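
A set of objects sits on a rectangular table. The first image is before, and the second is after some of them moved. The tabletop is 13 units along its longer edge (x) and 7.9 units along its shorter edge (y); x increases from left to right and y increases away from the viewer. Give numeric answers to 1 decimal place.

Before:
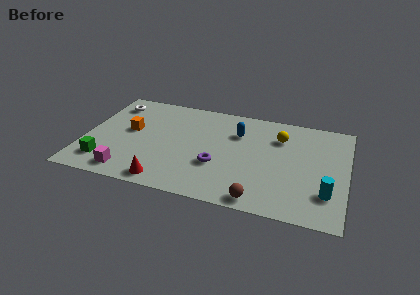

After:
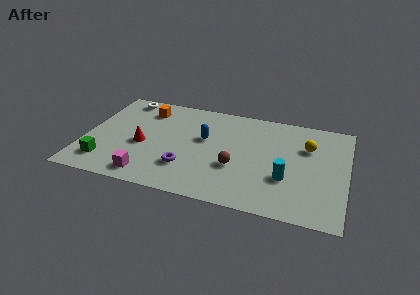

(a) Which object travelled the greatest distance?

the red cone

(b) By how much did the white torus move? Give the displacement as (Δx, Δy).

(0.5, 0.6)

The white torus started near (1.1, 6.4) and ended near (1.6, 7.0).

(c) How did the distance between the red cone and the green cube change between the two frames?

-0.7

They were about 3.2 units apart before and 2.5 after — 0.7 units closer together.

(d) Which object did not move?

the green cube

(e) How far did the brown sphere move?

2.5

The brown sphere moved from about (8.9, 0.8) to (7.6, 2.9), a distance of √(1.3² + 2.1²) ≈ 2.5.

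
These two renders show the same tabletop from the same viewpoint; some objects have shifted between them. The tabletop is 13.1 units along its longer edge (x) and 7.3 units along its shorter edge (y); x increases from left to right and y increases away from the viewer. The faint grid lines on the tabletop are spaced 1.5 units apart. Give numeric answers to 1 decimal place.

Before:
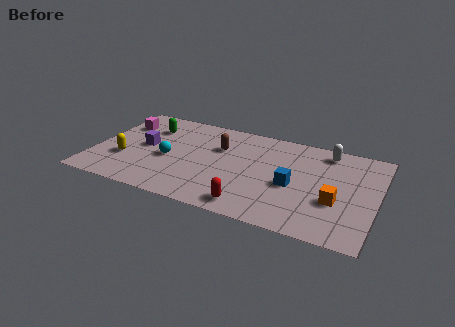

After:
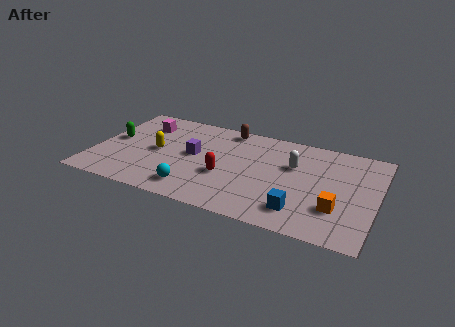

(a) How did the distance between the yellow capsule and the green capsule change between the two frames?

-0.9

They were about 3.0 units apart before and 2.1 after — 0.9 units closer together.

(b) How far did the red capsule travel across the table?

2.3

The red capsule moved from about (7.6, 1.0) to (6.2, 2.8), a distance of √(1.4² + 1.8²) ≈ 2.3.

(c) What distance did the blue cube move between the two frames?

1.8

The blue cube was near (9.3, 3.2) before and (9.8, 1.5) after, so it travelled √(0.5² + 1.7²) ≈ 1.8 units.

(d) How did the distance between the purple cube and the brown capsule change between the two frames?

-0.7

They were about 3.6 units apart before and 2.9 after — 0.7 units closer together.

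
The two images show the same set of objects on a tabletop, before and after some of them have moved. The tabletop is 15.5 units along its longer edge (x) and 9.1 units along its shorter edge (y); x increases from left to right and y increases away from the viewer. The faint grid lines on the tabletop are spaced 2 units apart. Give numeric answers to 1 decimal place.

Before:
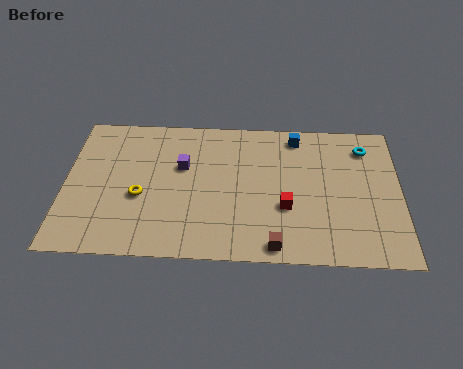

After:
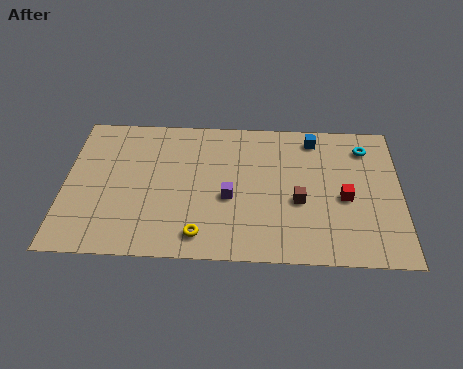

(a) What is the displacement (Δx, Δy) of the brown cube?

(1.1, 2.8)

From the two frames, the brown cube sits at roughly (9.7, 0.9) before and (10.8, 3.7) after.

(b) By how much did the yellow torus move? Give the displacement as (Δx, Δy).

(2.8, -2.3)

The yellow torus was at about (3.5, 3.7) and moved to about (6.3, 1.4).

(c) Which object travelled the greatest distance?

the yellow torus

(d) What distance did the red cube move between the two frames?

2.8

From (10.2, 3.3) to (12.9, 4.0), the red cube covered √(2.7² + 0.7²) ≈ 2.8 units.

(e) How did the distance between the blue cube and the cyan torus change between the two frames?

-0.8

The distance was about 3.3 in the first image and 2.5 in the second, so they moved 0.8 units closer together.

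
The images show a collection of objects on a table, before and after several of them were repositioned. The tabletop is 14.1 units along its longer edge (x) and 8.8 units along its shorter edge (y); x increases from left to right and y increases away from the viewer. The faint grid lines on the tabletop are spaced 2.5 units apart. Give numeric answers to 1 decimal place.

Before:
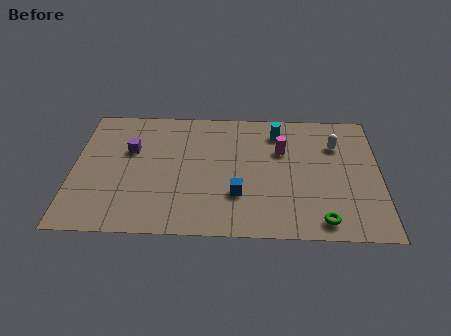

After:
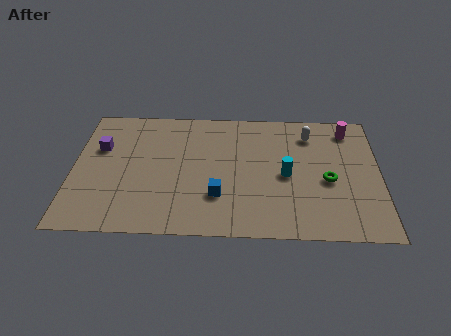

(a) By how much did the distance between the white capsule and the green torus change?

-1.9

They were about 5.2 units apart before and 3.3 after — 1.9 units closer together.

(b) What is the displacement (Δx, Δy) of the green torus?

(0.3, 2.7)

The green torus was at about (11.4, 1.1) and moved to about (11.7, 3.8).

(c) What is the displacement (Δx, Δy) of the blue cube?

(-0.9, -0.1)

The blue cube started near (7.6, 2.7) and ended near (6.7, 2.6).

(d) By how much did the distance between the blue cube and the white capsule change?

+0.3

Before: roughly 5.8 units apart; after: 6.1. That's 0.3 units further apart.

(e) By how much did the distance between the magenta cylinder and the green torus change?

-1.3

Before: roughly 5.0 units apart; after: 3.7. That's 1.3 units closer together.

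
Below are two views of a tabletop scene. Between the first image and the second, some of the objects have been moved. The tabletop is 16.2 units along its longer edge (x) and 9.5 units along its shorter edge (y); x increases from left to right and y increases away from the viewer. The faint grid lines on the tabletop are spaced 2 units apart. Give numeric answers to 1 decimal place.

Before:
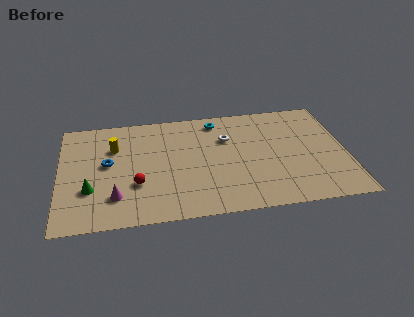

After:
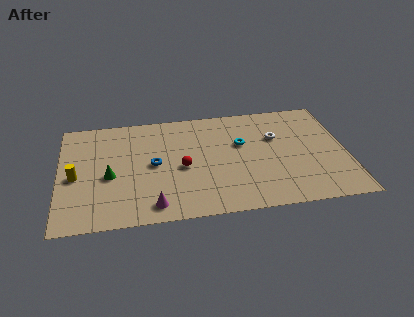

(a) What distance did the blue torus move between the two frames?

2.6

The blue torus was near (2.7, 5.2) before and (5.3, 4.8) after, so it travelled √(2.6² + 0.4²) ≈ 2.6 units.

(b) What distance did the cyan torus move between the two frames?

2.6

The cyan torus was near (9.0, 8.2) before and (10.3, 5.9) after, so it travelled √(1.3² + 2.3²) ≈ 2.6 units.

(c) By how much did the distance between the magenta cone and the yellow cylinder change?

+0.9

The distance was about 4.3 in the first image and 5.2 in the second, so they moved 0.9 units further apart.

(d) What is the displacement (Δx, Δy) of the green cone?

(1.1, 1.0)

The green cone started near (1.7, 3.1) and ended near (2.8, 4.1).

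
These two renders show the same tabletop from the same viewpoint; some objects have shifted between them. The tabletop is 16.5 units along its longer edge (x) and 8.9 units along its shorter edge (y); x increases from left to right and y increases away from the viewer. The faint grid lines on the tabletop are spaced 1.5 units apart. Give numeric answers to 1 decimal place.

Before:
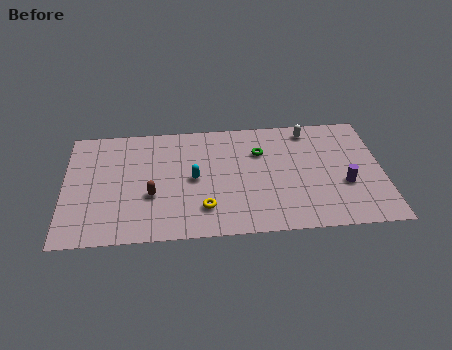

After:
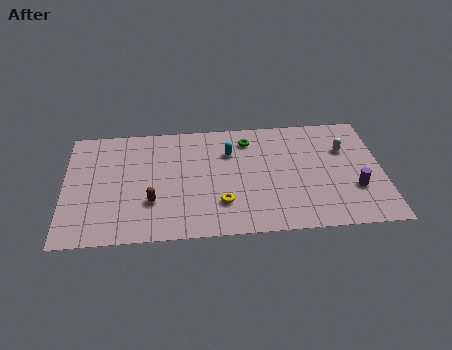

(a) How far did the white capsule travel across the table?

2.5

The white capsule was near (12.8, 7.7) before and (14.6, 6.0) after, so it travelled √(1.8² + 1.7²) ≈ 2.5 units.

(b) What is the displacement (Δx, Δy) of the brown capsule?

(0.0, -0.5)

The brown capsule started near (4.5, 3.3) and ended near (4.5, 2.8).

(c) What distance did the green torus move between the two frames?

1.2

The green torus moved from about (10.2, 6.2) to (9.6, 7.2), a distance of √(0.6² + 1.0²) ≈ 1.2.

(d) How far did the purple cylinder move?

0.6

The purple cylinder was near (14.5, 3.3) before and (15.0, 2.9) after, so it travelled √(0.5² + 0.4²) ≈ 0.6 units.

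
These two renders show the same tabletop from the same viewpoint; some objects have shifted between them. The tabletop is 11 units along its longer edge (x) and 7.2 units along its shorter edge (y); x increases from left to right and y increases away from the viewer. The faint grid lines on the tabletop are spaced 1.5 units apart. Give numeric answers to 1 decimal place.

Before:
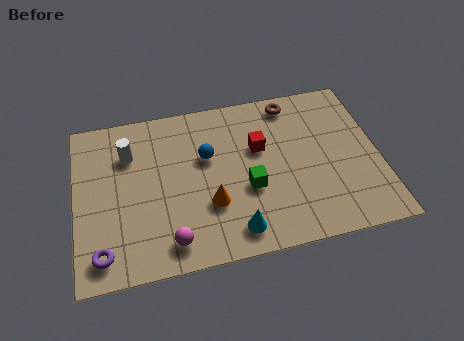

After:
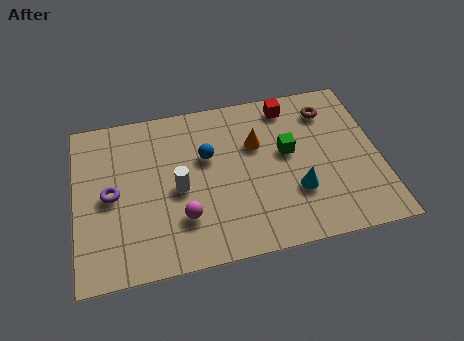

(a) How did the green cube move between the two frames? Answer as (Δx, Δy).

(1.5, 1.3)

The green cube started near (6.2, 2.8) and ended near (7.7, 4.1).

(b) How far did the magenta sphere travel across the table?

1.0

From (3.3, 1.1) to (3.8, 2.0), the magenta sphere covered √(0.5² + 0.9²) ≈ 1.0 units.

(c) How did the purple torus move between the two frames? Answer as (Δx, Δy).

(0.4, 2.4)

The purple torus was at about (0.9, 1.1) and moved to about (1.3, 3.5).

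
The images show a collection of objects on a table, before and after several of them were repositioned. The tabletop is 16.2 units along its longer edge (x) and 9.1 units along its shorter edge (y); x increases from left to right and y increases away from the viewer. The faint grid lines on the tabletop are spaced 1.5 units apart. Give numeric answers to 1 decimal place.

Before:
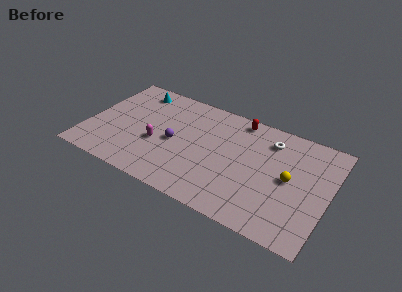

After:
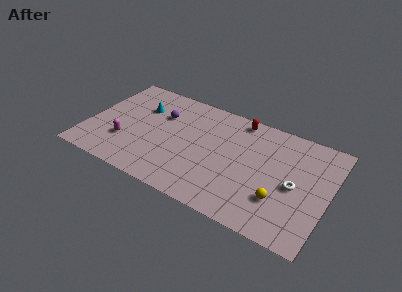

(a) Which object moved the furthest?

the white torus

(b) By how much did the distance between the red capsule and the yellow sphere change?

+1.2

Before: roughly 5.2 units apart; after: 6.4. That's 1.2 units further apart.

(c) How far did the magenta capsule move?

2.2

The magenta capsule was near (4.8, 3.6) before and (2.7, 2.8) after, so it travelled √(2.1² + 0.8²) ≈ 2.2 units.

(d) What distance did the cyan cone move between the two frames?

1.5

The cyan cone was near (2.7, 7.7) before and (3.3, 6.3) after, so it travelled √(0.6² + 1.4²) ≈ 1.5 units.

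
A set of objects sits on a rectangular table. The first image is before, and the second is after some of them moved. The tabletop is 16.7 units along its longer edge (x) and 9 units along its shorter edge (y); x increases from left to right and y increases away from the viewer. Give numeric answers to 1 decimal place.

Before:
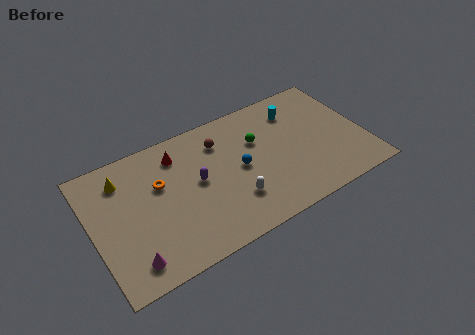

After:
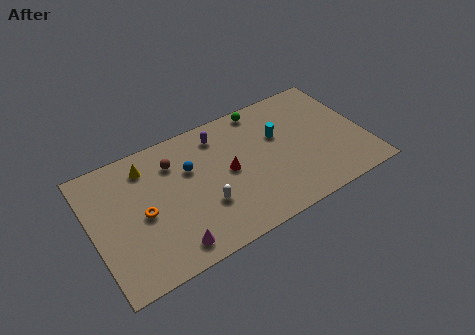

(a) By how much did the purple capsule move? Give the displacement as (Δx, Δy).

(1.7, 2.6)

From the two frames, the purple capsule sits at roughly (6.4, 4.8) before and (8.1, 7.4) after.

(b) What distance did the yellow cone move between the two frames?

1.5

The yellow cone was near (2.1, 7.1) before and (3.6, 7.3) after, so it travelled √(1.5² + 0.2²) ≈ 1.5 units.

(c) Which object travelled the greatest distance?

the red cone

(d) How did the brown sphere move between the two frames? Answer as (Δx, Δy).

(-2.9, -0.1)

From the two frames, the brown sphere sits at roughly (8.1, 6.9) before and (5.2, 6.8) after.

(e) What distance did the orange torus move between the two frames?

1.9

The orange torus was near (4.2, 5.7) before and (3.0, 4.2) after, so it travelled √(1.2² + 1.5²) ≈ 1.9 units.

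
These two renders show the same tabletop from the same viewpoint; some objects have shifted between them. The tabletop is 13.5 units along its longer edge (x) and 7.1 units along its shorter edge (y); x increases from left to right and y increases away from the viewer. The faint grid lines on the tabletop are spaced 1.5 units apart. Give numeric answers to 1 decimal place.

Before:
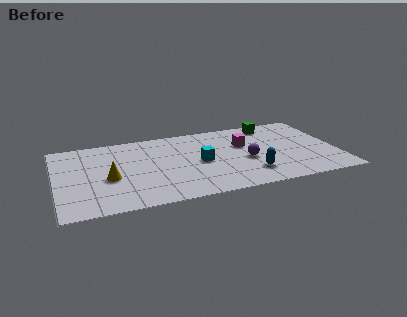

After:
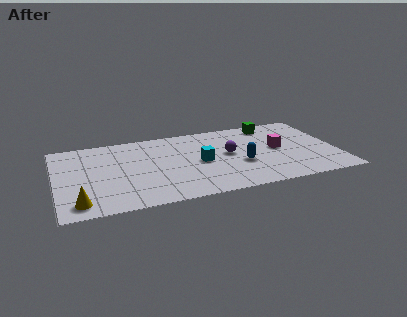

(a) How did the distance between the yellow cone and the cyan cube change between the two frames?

+1.9

The distance was about 4.4 in the first image and 6.3 in the second, so they moved 1.9 units further apart.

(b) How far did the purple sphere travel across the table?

1.1

From (9.1, 3.0) to (8.3, 3.8), the purple sphere covered √(0.8² + 0.8²) ≈ 1.1 units.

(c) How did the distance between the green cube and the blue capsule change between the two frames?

-0.8

Before: roughly 4.6 units apart; after: 3.8. That's 0.8 units closer together.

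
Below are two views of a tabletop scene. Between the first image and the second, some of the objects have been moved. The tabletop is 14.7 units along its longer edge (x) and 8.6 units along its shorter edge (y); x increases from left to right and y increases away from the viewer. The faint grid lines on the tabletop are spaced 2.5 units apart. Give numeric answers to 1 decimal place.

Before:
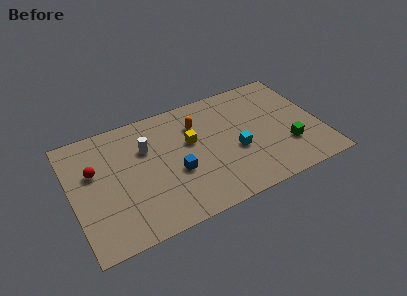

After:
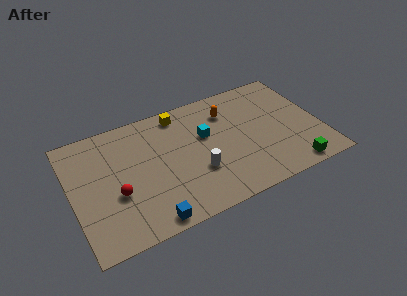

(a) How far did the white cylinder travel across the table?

4.0

From (4.5, 5.8) to (7.2, 2.9), the white cylinder covered √(2.7² + 2.9²) ≈ 4.0 units.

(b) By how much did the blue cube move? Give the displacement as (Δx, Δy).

(-1.9, -2.6)

From the two frames, the blue cube sits at roughly (6.0, 3.4) before and (4.1, 0.8) after.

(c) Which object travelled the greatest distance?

the white cylinder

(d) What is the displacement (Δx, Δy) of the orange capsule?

(1.9, 0.2)

The orange capsule started near (7.6, 6.3) and ended near (9.5, 6.5).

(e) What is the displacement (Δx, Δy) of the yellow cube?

(-0.4, 2.3)

The yellow cube was at about (7.1, 5.2) and moved to about (6.7, 7.5).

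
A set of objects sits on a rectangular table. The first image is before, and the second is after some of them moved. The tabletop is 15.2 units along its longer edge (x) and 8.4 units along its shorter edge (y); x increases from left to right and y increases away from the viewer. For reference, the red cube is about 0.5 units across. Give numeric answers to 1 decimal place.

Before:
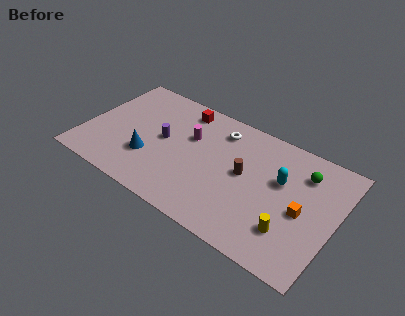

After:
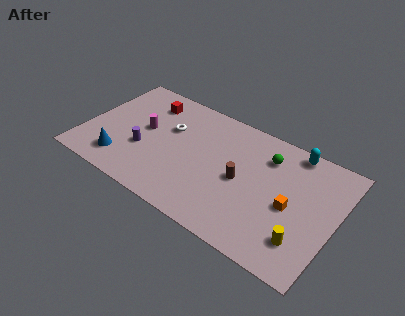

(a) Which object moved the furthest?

the white torus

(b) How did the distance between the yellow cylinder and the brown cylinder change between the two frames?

+0.6

The distance was about 3.9 in the first image and 4.5 in the second, so they moved 0.6 units further apart.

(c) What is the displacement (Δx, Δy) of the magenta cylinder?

(-2.7, -0.8)

The magenta cylinder started near (6.2, 5.4) and ended near (3.5, 4.6).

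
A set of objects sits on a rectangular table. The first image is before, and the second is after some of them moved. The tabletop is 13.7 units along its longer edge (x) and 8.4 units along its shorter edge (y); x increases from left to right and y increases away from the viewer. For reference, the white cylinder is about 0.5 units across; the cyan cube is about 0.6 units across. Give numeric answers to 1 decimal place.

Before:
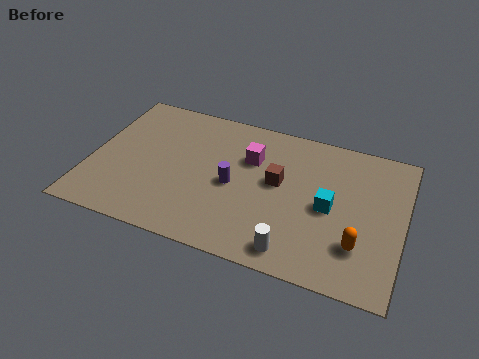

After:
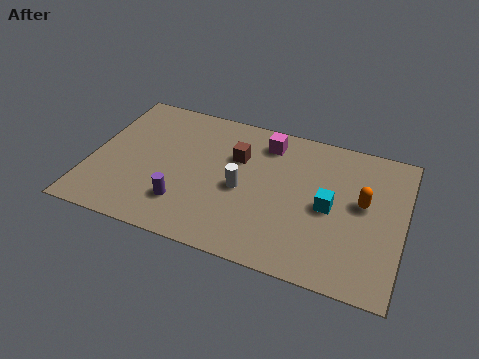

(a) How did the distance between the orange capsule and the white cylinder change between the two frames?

+2.3

They were about 3.0 units apart before and 5.3 after — 2.3 units further apart.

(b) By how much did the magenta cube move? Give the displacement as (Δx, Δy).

(0.6, 1.2)

The magenta cube started near (6.9, 5.7) and ended near (7.5, 6.9).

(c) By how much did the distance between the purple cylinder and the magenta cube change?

+3.9

The distance was about 1.9 in the first image and 5.8 in the second, so they moved 3.9 units further apart.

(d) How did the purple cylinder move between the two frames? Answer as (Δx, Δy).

(-2.0, -1.8)

The purple cylinder was at about (6.3, 3.9) and moved to about (4.3, 2.1).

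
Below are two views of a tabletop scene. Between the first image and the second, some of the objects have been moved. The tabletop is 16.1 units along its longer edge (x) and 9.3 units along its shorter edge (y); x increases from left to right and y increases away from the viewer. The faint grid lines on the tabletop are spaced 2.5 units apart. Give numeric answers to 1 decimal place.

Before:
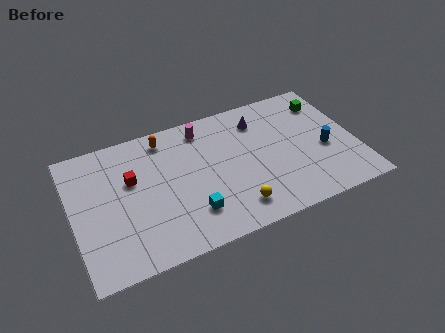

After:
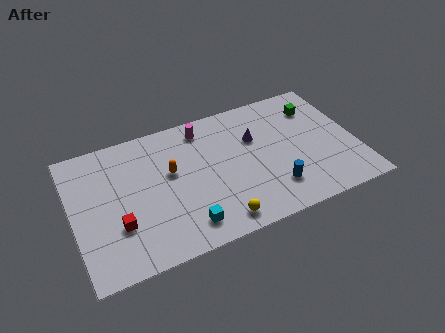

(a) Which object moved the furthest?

the blue cylinder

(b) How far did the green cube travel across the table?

0.6

The green cube moved from about (14.8, 7.3) to (14.2, 7.1), a distance of √(0.6² + 0.2²) ≈ 0.6.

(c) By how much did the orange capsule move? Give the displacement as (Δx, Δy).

(0.1, -2.5)

The orange capsule was at about (5.5, 8.0) and moved to about (5.6, 5.5).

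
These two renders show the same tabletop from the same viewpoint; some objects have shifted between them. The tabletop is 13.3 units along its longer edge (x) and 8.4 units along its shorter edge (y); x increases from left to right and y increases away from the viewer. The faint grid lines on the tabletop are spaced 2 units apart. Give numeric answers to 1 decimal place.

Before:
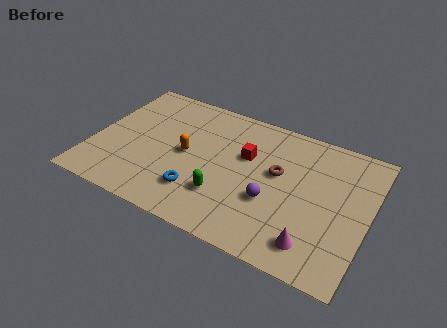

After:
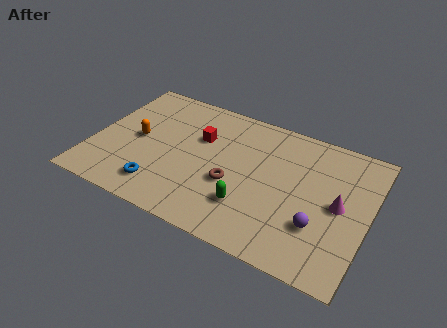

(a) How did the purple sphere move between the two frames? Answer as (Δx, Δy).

(2.3, -0.5)

From the two frames, the purple sphere sits at roughly (8.8, 3.1) before and (11.1, 2.6) after.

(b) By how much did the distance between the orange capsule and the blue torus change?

+0.7

The distance was about 2.3 in the first image and 3.0 in the second, so they moved 0.7 units further apart.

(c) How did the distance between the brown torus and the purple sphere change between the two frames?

+2.5

They were about 1.8 units apart before and 4.3 after — 2.5 units further apart.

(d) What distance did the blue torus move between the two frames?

1.9

The blue torus moved from about (5.4, 2.1) to (3.6, 1.6), a distance of √(1.8² + 0.5²) ≈ 1.9.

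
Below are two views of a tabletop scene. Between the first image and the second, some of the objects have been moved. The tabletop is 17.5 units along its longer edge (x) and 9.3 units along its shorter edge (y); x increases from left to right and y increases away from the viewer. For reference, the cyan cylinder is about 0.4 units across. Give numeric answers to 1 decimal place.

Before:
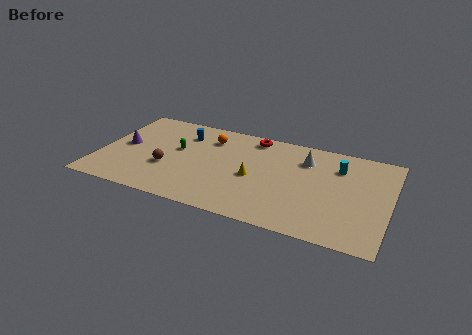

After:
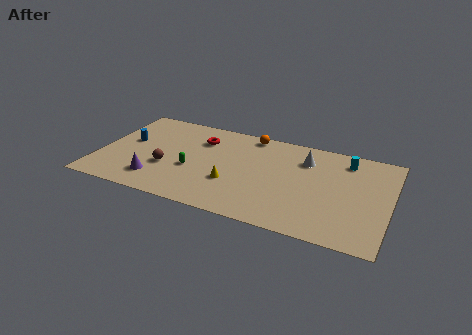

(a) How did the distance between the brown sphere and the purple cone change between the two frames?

-1.6

Before: roughly 3.1 units apart; after: 1.5. That's 1.6 units closer together.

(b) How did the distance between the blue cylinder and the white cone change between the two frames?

+3.3

They were about 7.5 units apart before and 10.8 after — 3.3 units further apart.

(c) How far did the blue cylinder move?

3.7

From (4.8, 7.1) to (1.6, 5.3), the blue cylinder covered √(3.2² + 1.8²) ≈ 3.7 units.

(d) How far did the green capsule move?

2.0

The green capsule was near (4.6, 5.4) before and (5.7, 3.7) after, so it travelled √(1.1² + 1.7²) ≈ 2.0 units.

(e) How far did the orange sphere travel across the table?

2.7

The orange sphere was near (6.4, 7.2) before and (8.8, 8.4) after, so it travelled √(2.4² + 1.2²) ≈ 2.7 units.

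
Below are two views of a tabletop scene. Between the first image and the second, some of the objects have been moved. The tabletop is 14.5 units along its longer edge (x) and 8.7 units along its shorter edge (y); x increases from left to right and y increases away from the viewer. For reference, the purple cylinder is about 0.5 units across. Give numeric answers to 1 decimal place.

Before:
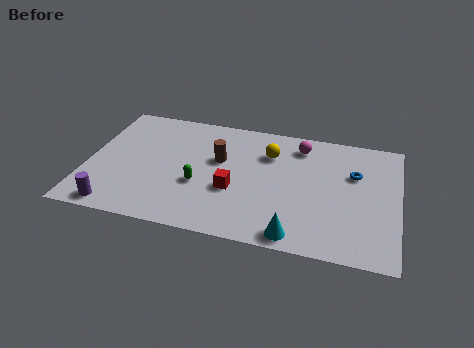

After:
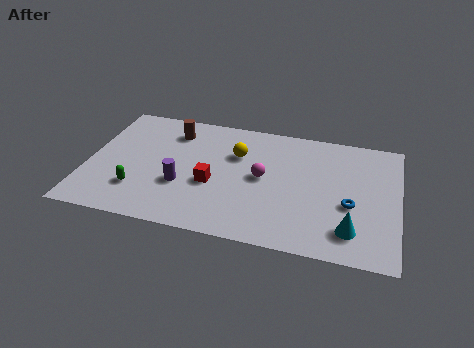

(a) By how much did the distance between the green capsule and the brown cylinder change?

+2.6

Before: roughly 2.2 units apart; after: 4.8. That's 2.6 units further apart.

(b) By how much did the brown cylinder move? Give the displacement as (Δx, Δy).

(-2.3, 1.6)

The brown cylinder started near (6.1, 5.3) and ended near (3.8, 6.9).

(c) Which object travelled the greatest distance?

the purple cylinder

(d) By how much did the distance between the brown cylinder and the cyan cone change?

+4.2

They were about 5.8 units apart before and 10.0 after — 4.2 units further apart.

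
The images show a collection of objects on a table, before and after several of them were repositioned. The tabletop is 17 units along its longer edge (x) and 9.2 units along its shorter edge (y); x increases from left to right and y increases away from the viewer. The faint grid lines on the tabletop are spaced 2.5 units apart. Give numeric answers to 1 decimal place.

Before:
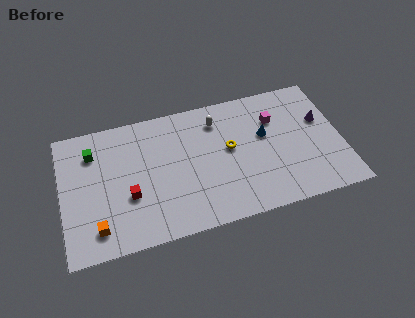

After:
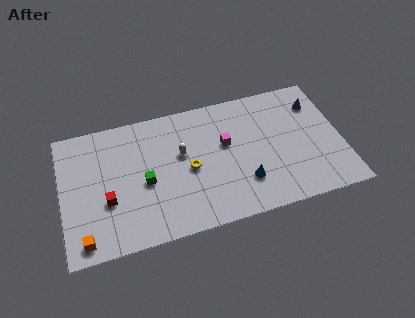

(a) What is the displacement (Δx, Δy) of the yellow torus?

(-2.5, -0.8)

The yellow torus was at about (10.2, 5.1) and moved to about (7.7, 4.3).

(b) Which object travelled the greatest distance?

the green cube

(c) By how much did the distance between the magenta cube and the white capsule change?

-0.9

The distance was about 3.6 in the first image and 2.7 in the second, so they moved 0.9 units closer together.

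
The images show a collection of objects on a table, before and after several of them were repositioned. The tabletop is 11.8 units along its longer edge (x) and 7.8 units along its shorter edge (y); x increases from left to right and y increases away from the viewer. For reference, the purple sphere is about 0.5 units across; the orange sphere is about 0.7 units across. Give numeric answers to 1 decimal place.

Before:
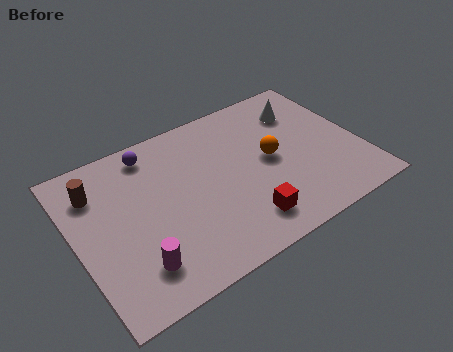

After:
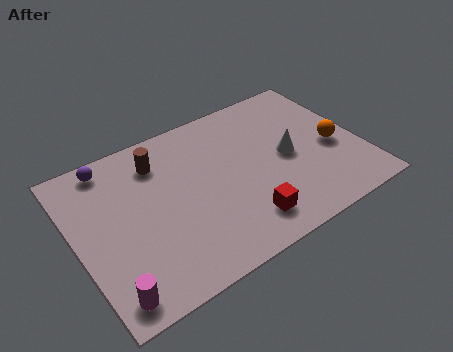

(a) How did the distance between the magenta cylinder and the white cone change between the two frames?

-0.4

Before: roughly 8.8 units apart; after: 8.4. That's 0.4 units closer together.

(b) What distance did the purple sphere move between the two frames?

1.7

The purple sphere was near (3.5, 6.7) before and (1.8, 6.9) after, so it travelled √(1.7² + 0.2²) ≈ 1.7 units.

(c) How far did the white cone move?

2.3

The white cone was near (9.8, 5.9) before and (8.8, 3.8) after, so it travelled √(1.0² + 2.1²) ≈ 2.3 units.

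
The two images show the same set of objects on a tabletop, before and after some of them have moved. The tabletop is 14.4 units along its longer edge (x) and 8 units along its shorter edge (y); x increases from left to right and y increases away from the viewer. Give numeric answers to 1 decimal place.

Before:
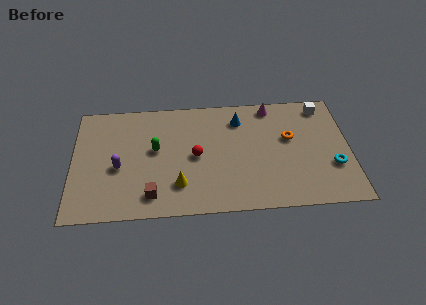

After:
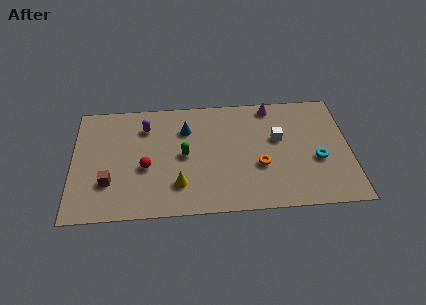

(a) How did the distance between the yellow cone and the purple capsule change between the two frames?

+1.0

The distance was about 3.4 in the first image and 4.4 in the second, so they moved 1.0 units further apart.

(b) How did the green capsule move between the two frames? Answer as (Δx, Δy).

(1.5, -0.5)

The green capsule was at about (4.3, 4.5) and moved to about (5.8, 4.0).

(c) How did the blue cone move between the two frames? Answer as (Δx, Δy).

(-2.8, -0.5)

The blue cone started near (8.7, 6.3) and ended near (5.9, 5.8).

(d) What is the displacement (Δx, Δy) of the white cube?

(-2.4, -2.1)

The white cube started near (13.1, 6.9) and ended near (10.7, 4.8).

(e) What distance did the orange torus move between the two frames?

2.4

The orange torus was near (11.3, 4.8) before and (9.7, 3.0) after, so it travelled √(1.6² + 1.8²) ≈ 2.4 units.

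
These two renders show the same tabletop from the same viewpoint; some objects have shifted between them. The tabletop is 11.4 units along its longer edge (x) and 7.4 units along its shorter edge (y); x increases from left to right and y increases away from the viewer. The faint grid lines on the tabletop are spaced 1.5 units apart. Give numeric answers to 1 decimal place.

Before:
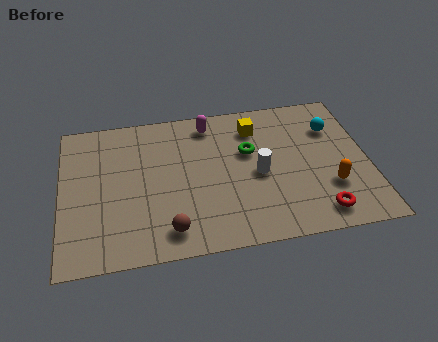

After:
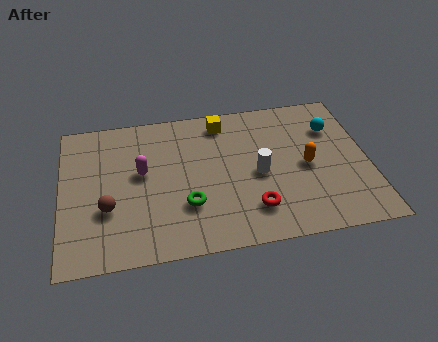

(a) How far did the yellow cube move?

1.3

The yellow cube was near (7.3, 5.8) before and (6.1, 6.3) after, so it travelled √(1.2² + 0.5²) ≈ 1.3 units.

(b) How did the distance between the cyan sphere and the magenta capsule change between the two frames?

+2.6

They were about 4.7 units apart before and 7.3 after — 2.6 units further apart.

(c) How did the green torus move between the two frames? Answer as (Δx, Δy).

(-2.4, -2.3)

From the two frames, the green torus sits at roughly (7.0, 4.6) before and (4.6, 2.3) after.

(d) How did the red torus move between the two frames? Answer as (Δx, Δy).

(-2.4, 0.6)

The red torus started near (9.4, 1.1) and ended near (7.0, 1.7).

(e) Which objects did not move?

the white cylinder and the cyan sphere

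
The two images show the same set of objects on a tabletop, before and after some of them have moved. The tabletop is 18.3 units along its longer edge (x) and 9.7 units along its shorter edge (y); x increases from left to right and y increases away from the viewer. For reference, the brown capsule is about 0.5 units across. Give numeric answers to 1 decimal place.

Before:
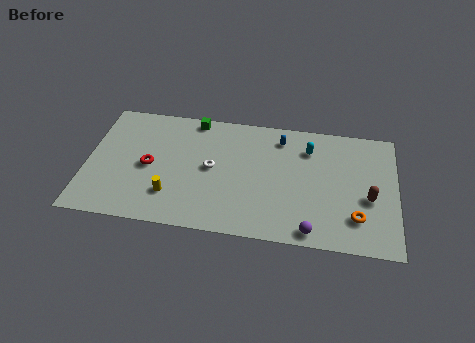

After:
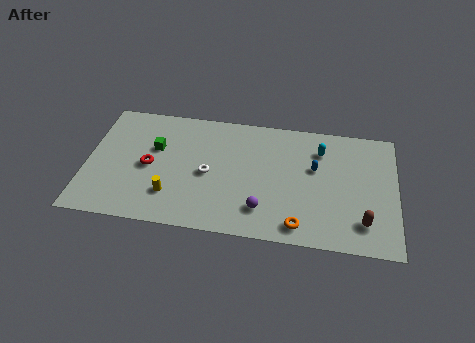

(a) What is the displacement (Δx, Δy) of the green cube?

(-2.2, -2.7)

The green cube started near (6.2, 8.8) and ended near (4.0, 6.1).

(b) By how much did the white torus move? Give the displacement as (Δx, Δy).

(-0.2, -0.5)

The white torus started near (7.4, 5.0) and ended near (7.2, 4.5).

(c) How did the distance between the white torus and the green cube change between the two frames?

-0.4

The distance was about 4.0 in the first image and 3.6 in the second, so they moved 0.4 units closer together.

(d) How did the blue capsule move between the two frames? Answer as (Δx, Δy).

(2.1, -2.1)

The blue capsule started near (11.4, 8.0) and ended near (13.5, 5.9).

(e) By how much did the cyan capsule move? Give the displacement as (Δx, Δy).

(0.7, 0.0)

The cyan capsule started near (13.1, 7.4) and ended near (13.8, 7.4).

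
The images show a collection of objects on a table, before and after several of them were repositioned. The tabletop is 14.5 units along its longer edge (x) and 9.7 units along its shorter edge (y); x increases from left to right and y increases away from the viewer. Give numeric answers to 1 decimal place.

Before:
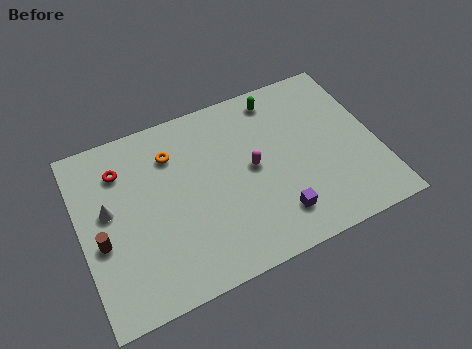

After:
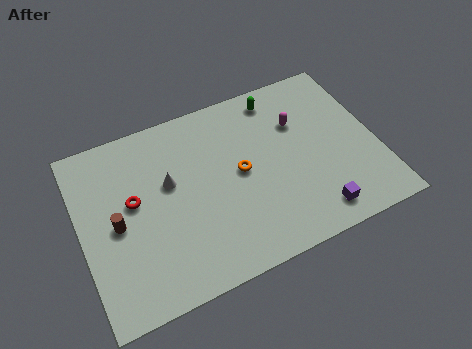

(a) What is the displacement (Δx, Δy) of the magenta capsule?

(2.5, 1.6)

The magenta capsule was at about (8.4, 5.0) and moved to about (10.9, 6.6).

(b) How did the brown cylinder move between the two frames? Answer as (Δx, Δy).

(0.8, 0.6)

From the two frames, the brown cylinder sits at roughly (0.9, 4.0) before and (1.7, 4.6) after.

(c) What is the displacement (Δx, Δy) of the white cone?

(3.0, 0.3)

The white cone was at about (1.4, 5.5) and moved to about (4.4, 5.8).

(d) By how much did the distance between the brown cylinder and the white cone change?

+1.4

The distance was about 1.6 in the first image and 3.0 in the second, so they moved 1.4 units further apart.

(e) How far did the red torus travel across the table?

1.9

From (2.2, 7.4) to (2.6, 5.5), the red torus covered √(0.4² + 1.9²) ≈ 1.9 units.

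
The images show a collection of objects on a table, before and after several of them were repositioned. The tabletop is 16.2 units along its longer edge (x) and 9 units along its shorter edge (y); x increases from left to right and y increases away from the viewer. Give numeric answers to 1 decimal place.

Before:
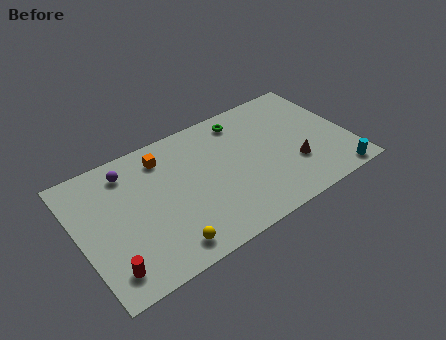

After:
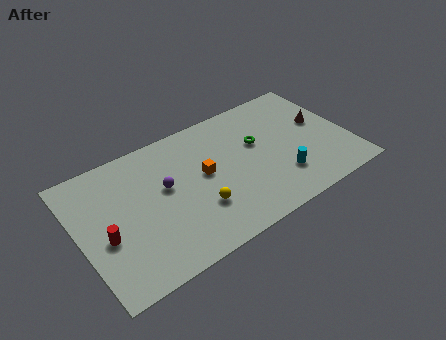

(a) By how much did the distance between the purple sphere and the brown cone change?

-0.8

Before: roughly 10.4 units apart; after: 9.6. That's 0.8 units closer together.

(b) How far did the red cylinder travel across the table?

2.1

The red cylinder moved from about (1.3, 1.6) to (1.4, 3.7), a distance of √(0.1² + 2.1²) ≈ 2.1.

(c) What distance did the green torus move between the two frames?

2.2

From (10.3, 7.6) to (10.9, 5.5), the green torus covered √(0.6² + 2.1²) ≈ 2.2 units.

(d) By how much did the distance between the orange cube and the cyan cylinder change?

-6.5

Before: roughly 11.5 units apart; after: 5.0. That's 6.5 units closer together.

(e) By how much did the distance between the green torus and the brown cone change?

-1.4

They were about 5.3 units apart before and 3.9 after — 1.4 units closer together.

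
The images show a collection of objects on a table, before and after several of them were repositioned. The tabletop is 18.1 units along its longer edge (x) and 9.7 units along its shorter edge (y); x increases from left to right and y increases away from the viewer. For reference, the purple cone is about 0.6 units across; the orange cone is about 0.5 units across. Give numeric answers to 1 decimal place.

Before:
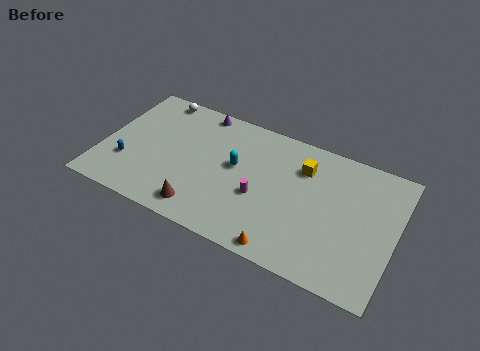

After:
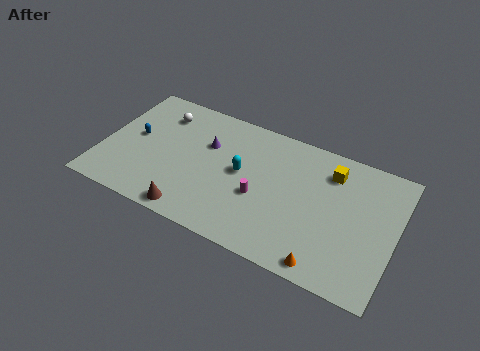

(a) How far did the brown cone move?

0.7

The brown cone was near (6.6, 1.5) before and (6.1, 1.0) after, so it travelled √(0.5² + 0.5²) ≈ 0.7 units.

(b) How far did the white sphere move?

1.3

From (2.7, 8.8) to (3.2, 7.6), the white sphere covered √(0.5² + 1.2²) ≈ 1.3 units.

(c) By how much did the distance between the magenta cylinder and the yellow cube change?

+1.4

Before: roughly 4.0 units apart; after: 5.4. That's 1.4 units further apart.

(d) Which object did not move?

the magenta cylinder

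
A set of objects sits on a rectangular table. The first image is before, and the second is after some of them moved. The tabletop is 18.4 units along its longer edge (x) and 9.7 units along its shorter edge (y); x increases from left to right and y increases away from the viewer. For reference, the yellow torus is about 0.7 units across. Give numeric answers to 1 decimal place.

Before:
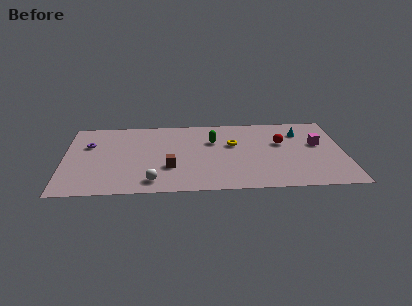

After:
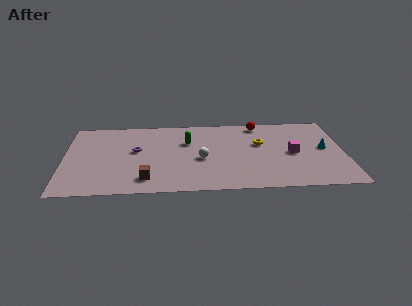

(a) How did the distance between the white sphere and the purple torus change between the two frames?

-2.0

Before: roughly 6.5 units apart; after: 4.5. That's 2.0 units closer together.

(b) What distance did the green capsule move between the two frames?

1.7

From (9.8, 6.5) to (8.1, 6.5), the green capsule covered √(1.7² + 0.0²) ≈ 1.7 units.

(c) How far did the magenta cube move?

2.0

From (16.7, 5.7) to (15.0, 4.6), the magenta cube covered √(1.7² + 1.1²) ≈ 2.0 units.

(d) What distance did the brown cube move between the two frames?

2.1

The brown cube was near (6.9, 3.2) before and (5.4, 1.8) after, so it travelled √(1.5² + 1.4²) ≈ 2.1 units.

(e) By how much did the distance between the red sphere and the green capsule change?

+0.7

The distance was about 4.5 in the first image and 5.2 in the second, so they moved 0.7 units further apart.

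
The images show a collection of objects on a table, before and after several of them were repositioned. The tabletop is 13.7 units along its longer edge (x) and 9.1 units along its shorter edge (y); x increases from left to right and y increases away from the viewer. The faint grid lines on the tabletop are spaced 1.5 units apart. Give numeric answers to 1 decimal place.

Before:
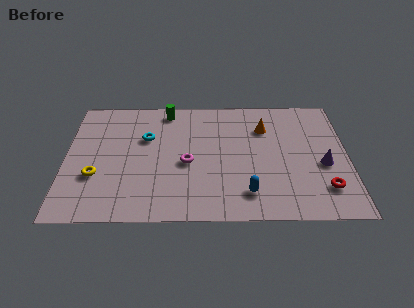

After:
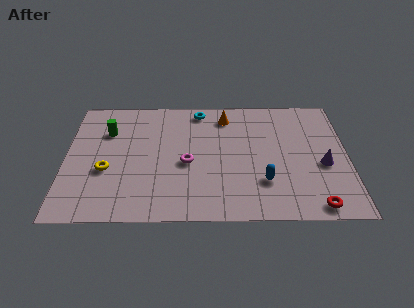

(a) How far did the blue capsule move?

1.1

The blue capsule was near (8.8, 1.8) before and (9.6, 2.6) after, so it travelled √(0.8² + 0.8²) ≈ 1.1 units.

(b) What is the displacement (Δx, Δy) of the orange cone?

(-1.9, 0.9)

From the two frames, the orange cone sits at roughly (9.7, 6.6) before and (7.8, 7.5) after.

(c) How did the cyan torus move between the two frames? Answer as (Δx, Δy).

(2.6, 2.1)

The cyan torus was at about (3.9, 5.9) and moved to about (6.5, 8.0).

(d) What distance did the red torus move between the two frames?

1.3

The red torus moved from about (12.5, 2.1) to (12.0, 0.9), a distance of √(0.5² + 1.2²) ≈ 1.3.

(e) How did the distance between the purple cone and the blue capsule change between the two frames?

-1.1

They were about 4.2 units apart before and 3.1 after — 1.1 units closer together.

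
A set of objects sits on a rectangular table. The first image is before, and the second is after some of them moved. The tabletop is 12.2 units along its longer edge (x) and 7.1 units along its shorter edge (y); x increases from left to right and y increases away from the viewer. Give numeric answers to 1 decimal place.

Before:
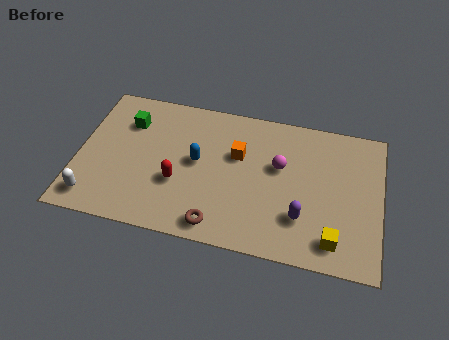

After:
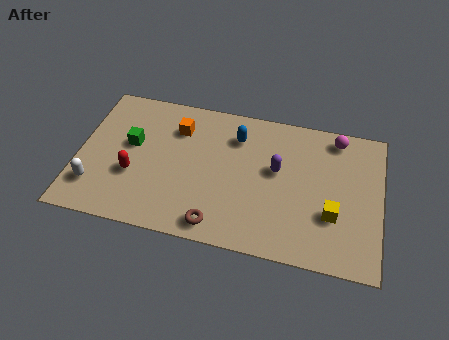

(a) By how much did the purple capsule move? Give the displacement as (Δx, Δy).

(-1.1, 2.1)

The purple capsule started near (9.1, 2.0) and ended near (8.0, 4.1).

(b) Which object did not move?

the brown torus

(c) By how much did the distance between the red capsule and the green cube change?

-1.9

Before: roughly 3.4 units apart; after: 1.5. That's 1.9 units closer together.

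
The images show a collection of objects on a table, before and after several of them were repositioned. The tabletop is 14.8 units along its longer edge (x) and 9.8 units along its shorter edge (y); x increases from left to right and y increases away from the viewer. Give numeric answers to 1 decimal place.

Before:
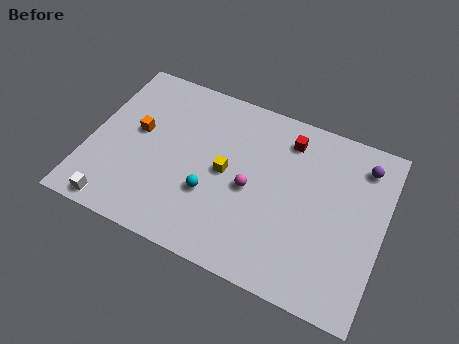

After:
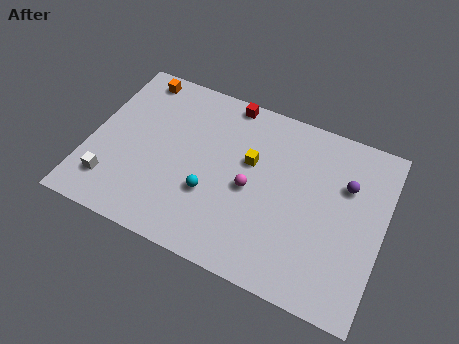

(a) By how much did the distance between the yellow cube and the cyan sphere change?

+1.5

The distance was about 1.6 in the first image and 3.1 in the second, so they moved 1.5 units further apart.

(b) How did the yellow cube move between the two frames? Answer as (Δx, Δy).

(1.1, 1.1)

The yellow cube started near (6.9, 4.9) and ended near (8.0, 6.0).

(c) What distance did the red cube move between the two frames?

3.4

The red cube was near (9.7, 8.0) before and (6.5, 9.0) after, so it travelled √(3.2² + 1.0²) ≈ 3.4 units.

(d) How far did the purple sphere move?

1.6

From (13.5, 8.0) to (12.8, 6.6), the purple sphere covered √(0.7² + 1.4²) ≈ 1.6 units.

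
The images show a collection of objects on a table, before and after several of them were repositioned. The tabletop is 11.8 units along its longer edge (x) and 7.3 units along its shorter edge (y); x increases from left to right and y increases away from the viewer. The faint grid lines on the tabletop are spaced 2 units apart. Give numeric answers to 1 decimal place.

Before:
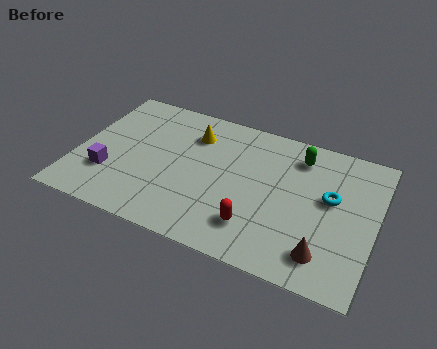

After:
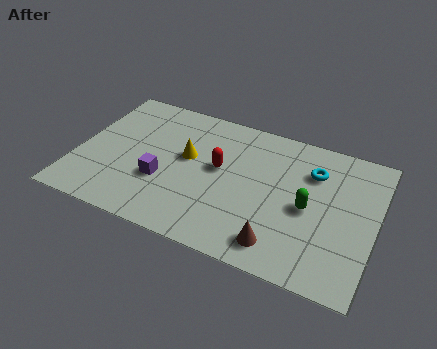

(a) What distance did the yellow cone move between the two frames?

1.3

From (4.4, 5.5) to (4.3, 4.2), the yellow cone covered √(0.1² + 1.3²) ≈ 1.3 units.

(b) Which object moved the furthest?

the red capsule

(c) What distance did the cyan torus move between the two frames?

1.4

The cyan torus was near (10.0, 4.2) before and (9.2, 5.3) after, so it travelled √(0.8² + 1.1²) ≈ 1.4 units.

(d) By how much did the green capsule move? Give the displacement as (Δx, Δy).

(0.6, -2.5)

The green capsule was at about (8.6, 5.9) and moved to about (9.2, 3.4).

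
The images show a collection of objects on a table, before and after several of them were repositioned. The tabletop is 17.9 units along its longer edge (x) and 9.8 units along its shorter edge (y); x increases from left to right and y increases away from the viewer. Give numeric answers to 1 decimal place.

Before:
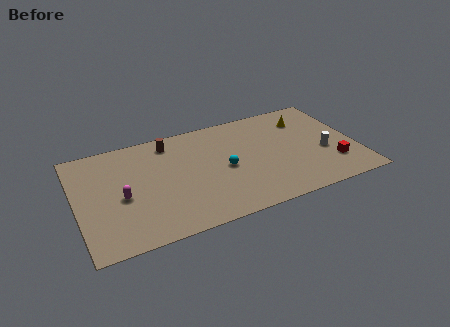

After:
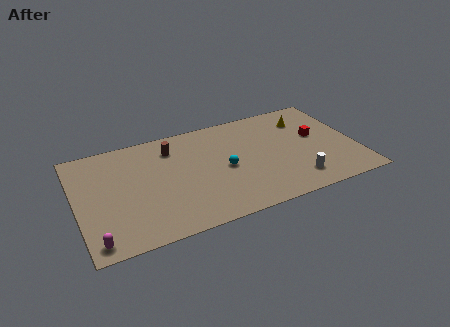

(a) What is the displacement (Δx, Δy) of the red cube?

(-0.7, 3.0)

From the two frames, the red cube sits at roughly (16.2, 2.6) before and (15.5, 5.6) after.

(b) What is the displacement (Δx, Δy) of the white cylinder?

(-2.1, -2.0)

The white cylinder was at about (15.8, 3.9) and moved to about (13.7, 1.9).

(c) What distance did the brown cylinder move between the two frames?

0.6

The brown cylinder was near (6.2, 8.3) before and (6.3, 7.7) after, so it travelled √(0.1² + 0.6²) ≈ 0.6 units.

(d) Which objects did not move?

the yellow cone and the cyan sphere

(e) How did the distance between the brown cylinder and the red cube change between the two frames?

-2.1

The distance was about 11.5 in the first image and 9.4 in the second, so they moved 2.1 units closer together.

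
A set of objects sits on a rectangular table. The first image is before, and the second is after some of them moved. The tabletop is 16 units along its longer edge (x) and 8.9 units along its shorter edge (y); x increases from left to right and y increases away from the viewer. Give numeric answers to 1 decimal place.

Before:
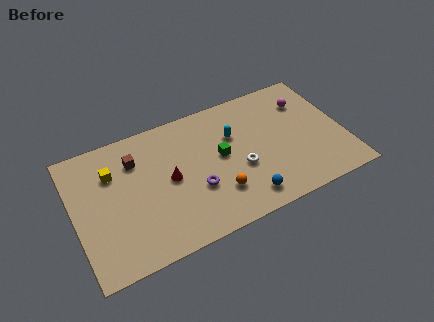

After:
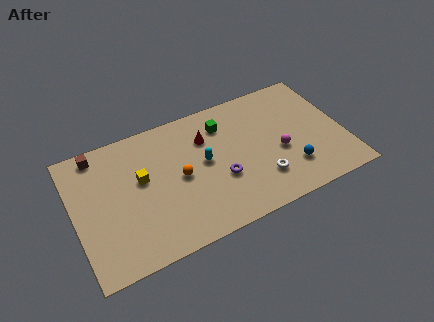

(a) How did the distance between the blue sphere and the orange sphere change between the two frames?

+4.9

The distance was about 1.8 in the first image and 6.7 in the second, so they moved 4.9 units further apart.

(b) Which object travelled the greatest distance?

the magenta sphere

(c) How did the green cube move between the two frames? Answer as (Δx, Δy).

(0.4, 2.1)

The green cube started near (8.7, 4.8) and ended near (9.1, 6.9).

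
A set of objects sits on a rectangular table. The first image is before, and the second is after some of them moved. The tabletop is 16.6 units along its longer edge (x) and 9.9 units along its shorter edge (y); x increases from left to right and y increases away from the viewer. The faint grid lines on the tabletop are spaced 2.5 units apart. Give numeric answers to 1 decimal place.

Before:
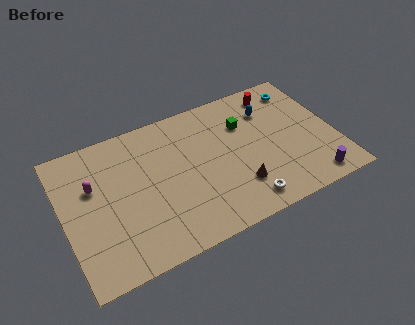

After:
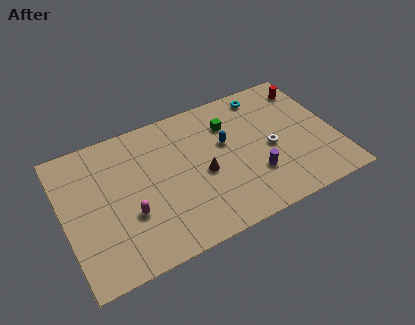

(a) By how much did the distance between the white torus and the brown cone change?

+3.0

The distance was about 1.2 in the first image and 4.2 in the second, so they moved 3.0 units further apart.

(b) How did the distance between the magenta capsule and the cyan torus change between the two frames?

-2.9

They were about 13.2 units apart before and 10.3 after — 2.9 units closer together.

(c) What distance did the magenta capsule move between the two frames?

3.4

The magenta capsule moved from about (1.9, 6.3) to (3.8, 3.5), a distance of √(1.9² + 2.8²) ≈ 3.4.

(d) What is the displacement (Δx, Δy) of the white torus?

(2.1, 3.1)

From the two frames, the white torus sits at roughly (10.5, 1.4) before and (12.6, 4.5) after.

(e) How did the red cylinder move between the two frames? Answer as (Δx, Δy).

(1.9, -0.3)

The red cylinder started near (13.6, 8.4) and ended near (15.5, 8.1).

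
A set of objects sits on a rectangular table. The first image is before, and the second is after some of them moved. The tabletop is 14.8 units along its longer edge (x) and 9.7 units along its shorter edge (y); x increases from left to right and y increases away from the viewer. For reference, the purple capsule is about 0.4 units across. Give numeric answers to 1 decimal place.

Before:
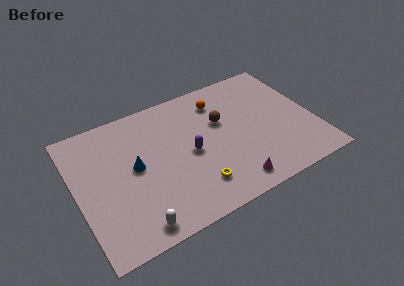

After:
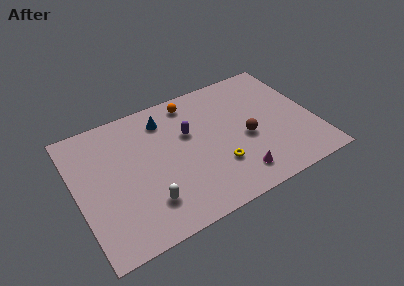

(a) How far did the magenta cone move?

0.6

The magenta cone was near (9.1, 1.3) before and (9.5, 1.7) after, so it travelled √(0.4² + 0.4²) ≈ 0.6 units.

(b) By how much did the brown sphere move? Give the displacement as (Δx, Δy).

(1.3, -1.9)

The brown sphere was at about (9.2, 6.1) and moved to about (10.5, 4.2).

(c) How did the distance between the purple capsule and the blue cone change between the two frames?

-1.3

They were about 3.4 units apart before and 2.1 after — 1.3 units closer together.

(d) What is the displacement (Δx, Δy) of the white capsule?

(0.9, 1.2)

From the two frames, the white capsule sits at roughly (3.1, 1.1) before and (4.0, 2.3) after.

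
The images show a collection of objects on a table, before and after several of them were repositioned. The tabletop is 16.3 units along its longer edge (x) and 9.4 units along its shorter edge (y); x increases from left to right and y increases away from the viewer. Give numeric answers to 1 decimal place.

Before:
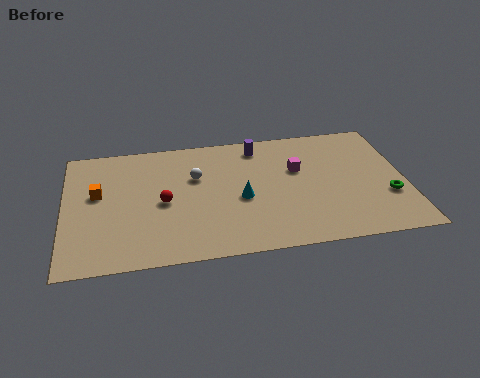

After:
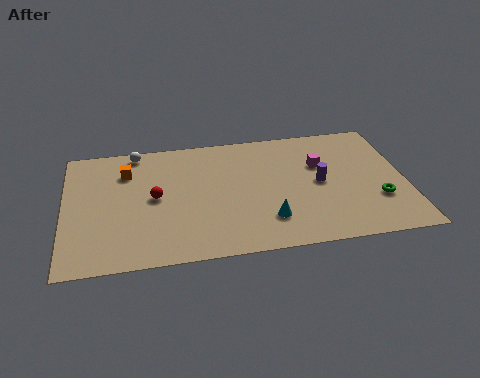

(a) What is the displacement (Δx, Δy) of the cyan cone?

(1.2, -1.8)

The cyan cone started near (8.4, 4.1) and ended near (9.6, 2.3).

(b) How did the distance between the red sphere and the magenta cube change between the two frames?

+1.4

They were about 6.7 units apart before and 8.1 after — 1.4 units further apart.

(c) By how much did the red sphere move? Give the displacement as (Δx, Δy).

(-0.4, 0.4)

From the two frames, the red sphere sits at roughly (4.7, 4.4) before and (4.3, 4.8) after.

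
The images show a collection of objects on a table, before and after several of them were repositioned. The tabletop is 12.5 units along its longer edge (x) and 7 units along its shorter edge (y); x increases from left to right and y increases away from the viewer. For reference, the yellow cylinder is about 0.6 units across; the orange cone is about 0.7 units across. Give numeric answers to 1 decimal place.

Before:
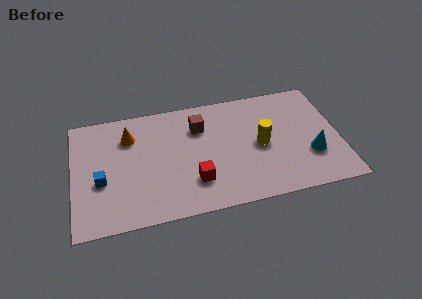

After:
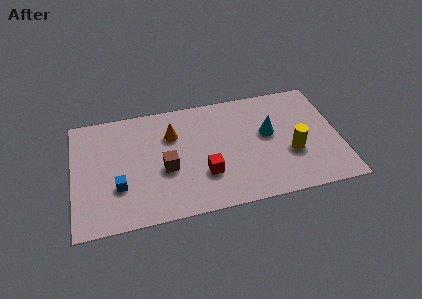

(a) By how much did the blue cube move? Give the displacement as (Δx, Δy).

(0.8, -0.5)

The blue cube started near (1.3, 2.8) and ended near (2.1, 2.3).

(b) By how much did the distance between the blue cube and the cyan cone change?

-2.5

They were about 9.8 units apart before and 7.3 after — 2.5 units closer together.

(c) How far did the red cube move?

0.6

From (5.6, 1.9) to (6.1, 2.2), the red cube covered √(0.5² + 0.3²) ≈ 0.6 units.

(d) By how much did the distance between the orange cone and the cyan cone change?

-4.3

The distance was about 8.9 in the first image and 4.6 in the second, so they moved 4.3 units closer together.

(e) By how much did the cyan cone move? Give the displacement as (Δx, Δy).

(-1.9, 1.7)

The cyan cone was at about (11.1, 2.3) and moved to about (9.2, 4.0).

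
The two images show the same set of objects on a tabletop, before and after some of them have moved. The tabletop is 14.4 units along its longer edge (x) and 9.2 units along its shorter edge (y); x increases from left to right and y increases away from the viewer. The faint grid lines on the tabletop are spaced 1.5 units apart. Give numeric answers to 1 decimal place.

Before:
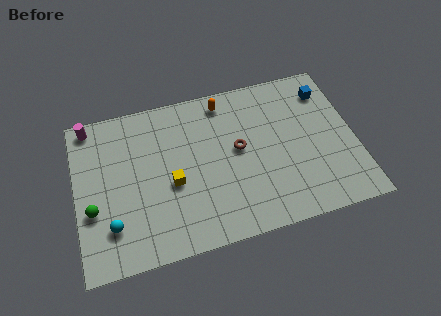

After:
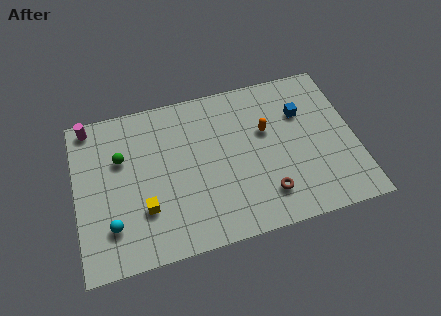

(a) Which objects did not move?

the cyan sphere and the magenta cylinder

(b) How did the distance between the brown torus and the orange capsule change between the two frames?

+0.7

They were about 3.0 units apart before and 3.7 after — 0.7 units further apart.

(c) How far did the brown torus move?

3.2

The brown torus moved from about (8.4, 5.0) to (9.6, 2.0), a distance of √(1.2² + 3.0²) ≈ 3.2.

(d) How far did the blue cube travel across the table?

1.7

The blue cube moved from about (13.2, 7.3) to (11.8, 6.3), a distance of √(1.4² + 1.0²) ≈ 1.7.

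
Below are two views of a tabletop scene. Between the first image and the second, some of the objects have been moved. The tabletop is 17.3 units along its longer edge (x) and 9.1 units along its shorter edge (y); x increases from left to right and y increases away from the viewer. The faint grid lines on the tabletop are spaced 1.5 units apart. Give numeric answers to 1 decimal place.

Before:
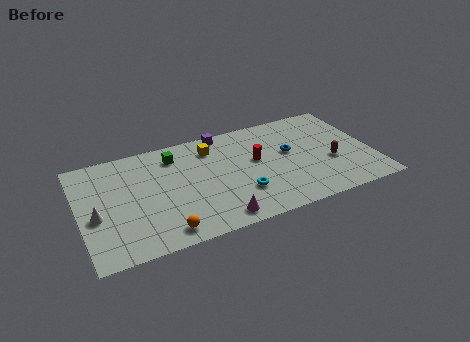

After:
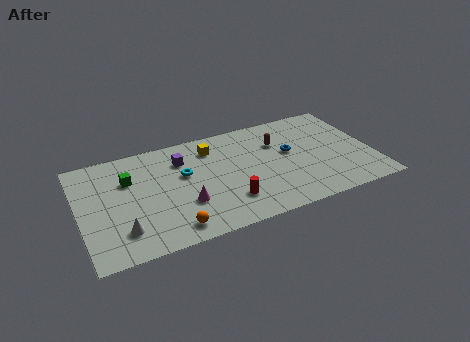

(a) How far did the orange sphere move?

0.5

The orange sphere was near (4.6, 1.2) before and (5.1, 1.3) after, so it travelled √(0.5² + 0.1²) ≈ 0.5 units.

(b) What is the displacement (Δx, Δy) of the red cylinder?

(-2.0, -2.9)

The red cylinder started near (10.5, 5.2) and ended near (8.5, 2.3).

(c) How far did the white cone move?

2.2

The white cone moved from about (0.9, 3.8) to (2.3, 2.1), a distance of √(1.4² + 1.7²) ≈ 2.2.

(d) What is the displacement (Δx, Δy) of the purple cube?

(-2.6, -1.5)

The purple cube was at about (8.8, 8.3) and moved to about (6.2, 6.8).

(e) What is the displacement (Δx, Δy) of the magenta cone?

(-1.7, 1.9)

The magenta cone started near (7.7, 1.1) and ended near (6.0, 3.0).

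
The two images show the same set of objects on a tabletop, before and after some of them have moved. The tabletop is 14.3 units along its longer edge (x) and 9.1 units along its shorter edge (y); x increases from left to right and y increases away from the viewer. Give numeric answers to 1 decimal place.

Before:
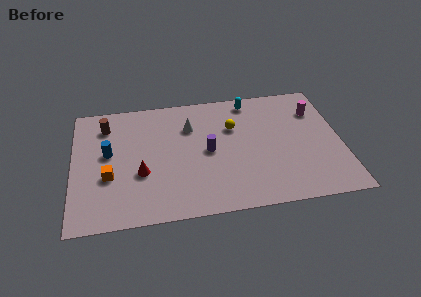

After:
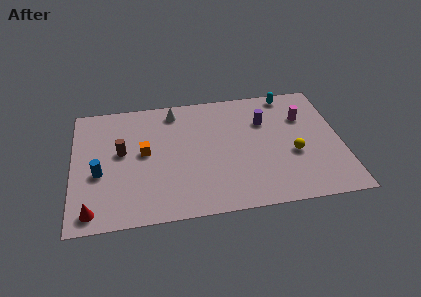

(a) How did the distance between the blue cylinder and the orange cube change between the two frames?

+1.0

The distance was about 1.7 in the first image and 2.7 in the second, so they moved 1.0 units further apart.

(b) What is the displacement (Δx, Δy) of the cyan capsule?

(2.1, 0.2)

The cyan capsule was at about (9.6, 8.0) and moved to about (11.7, 8.2).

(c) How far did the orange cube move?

2.4

The orange cube was near (1.9, 3.4) before and (3.8, 4.9) after, so it travelled √(1.9² + 1.5²) ≈ 2.4 units.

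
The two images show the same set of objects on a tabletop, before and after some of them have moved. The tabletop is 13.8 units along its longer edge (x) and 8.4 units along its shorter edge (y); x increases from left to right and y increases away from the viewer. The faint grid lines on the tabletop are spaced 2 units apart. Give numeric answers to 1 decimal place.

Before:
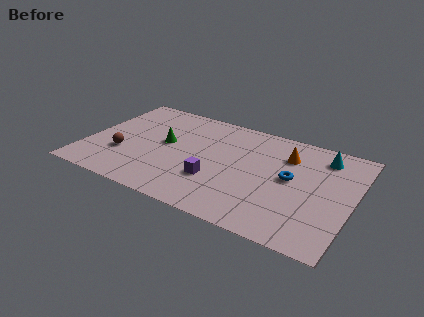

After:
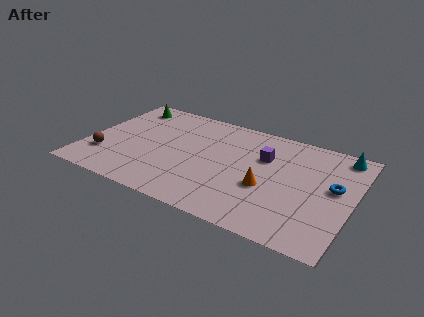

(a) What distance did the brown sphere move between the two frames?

1.0

The brown sphere was near (2.0, 2.8) before and (1.1, 2.3) after, so it travelled √(0.9² + 0.5²) ≈ 1.0 units.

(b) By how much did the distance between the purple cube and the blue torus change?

-0.3

The distance was about 4.1 in the first image and 3.8 in the second, so they moved 0.3 units closer together.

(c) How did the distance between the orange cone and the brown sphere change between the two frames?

-0.4

The distance was about 8.9 in the first image and 8.5 in the second, so they moved 0.4 units closer together.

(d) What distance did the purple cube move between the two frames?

3.6

The purple cube was near (6.9, 2.7) before and (9.1, 5.6) after, so it travelled √(2.2² + 2.9²) ≈ 3.6 units.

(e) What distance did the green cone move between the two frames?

3.5

The green cone was near (4.0, 4.6) before and (1.5, 7.1) after, so it travelled √(2.5² + 2.5²) ≈ 3.5 units.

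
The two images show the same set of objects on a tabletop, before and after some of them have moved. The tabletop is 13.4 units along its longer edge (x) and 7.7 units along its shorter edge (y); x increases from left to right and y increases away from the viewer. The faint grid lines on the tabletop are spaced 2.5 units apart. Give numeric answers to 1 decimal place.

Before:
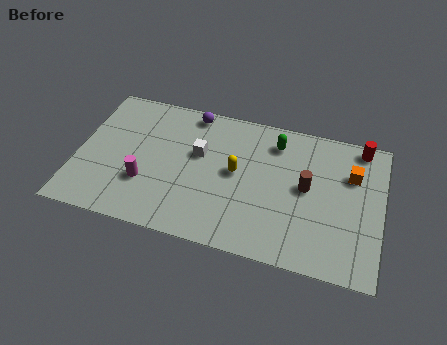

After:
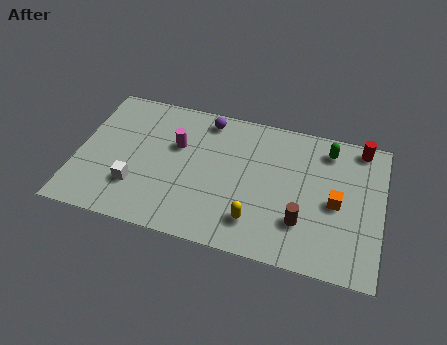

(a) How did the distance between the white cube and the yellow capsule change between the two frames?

+3.5

Before: roughly 1.8 units apart; after: 5.3. That's 3.5 units further apart.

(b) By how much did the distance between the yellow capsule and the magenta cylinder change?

+0.7

Before: roughly 4.2 units apart; after: 4.9. That's 0.7 units further apart.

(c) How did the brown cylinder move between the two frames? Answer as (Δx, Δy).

(-0.1, -1.9)

The brown cylinder was at about (10.1, 4.1) and moved to about (10.0, 2.2).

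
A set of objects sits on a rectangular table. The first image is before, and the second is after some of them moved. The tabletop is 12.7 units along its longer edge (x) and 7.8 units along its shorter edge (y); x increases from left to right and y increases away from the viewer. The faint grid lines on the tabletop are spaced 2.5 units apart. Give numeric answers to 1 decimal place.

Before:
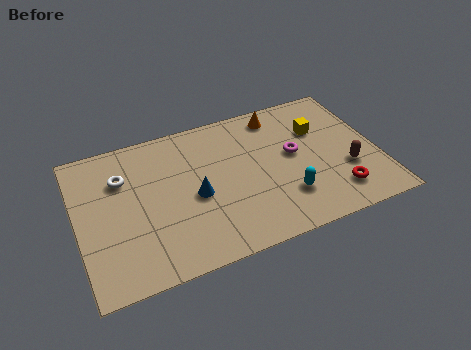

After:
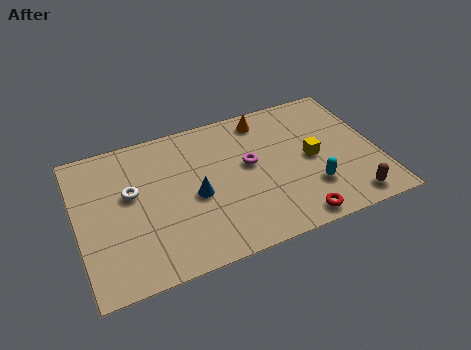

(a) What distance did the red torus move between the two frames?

2.1

The red torus was near (10.7, 1.6) before and (8.8, 0.8) after, so it travelled √(1.9² + 0.8²) ≈ 2.1 units.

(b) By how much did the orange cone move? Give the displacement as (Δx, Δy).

(-0.6, 0.0)

The orange cone started near (8.8, 6.7) and ended near (8.2, 6.7).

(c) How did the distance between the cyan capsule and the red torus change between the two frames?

-0.5

Before: roughly 2.2 units apart; after: 1.7. That's 0.5 units closer together.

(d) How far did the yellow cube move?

1.6

From (10.4, 5.3) to (9.9, 3.8), the yellow cube covered √(0.5² + 1.5²) ≈ 1.6 units.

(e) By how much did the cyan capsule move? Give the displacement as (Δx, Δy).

(1.1, 0.1)

The cyan capsule started near (8.6, 2.1) and ended near (9.7, 2.2).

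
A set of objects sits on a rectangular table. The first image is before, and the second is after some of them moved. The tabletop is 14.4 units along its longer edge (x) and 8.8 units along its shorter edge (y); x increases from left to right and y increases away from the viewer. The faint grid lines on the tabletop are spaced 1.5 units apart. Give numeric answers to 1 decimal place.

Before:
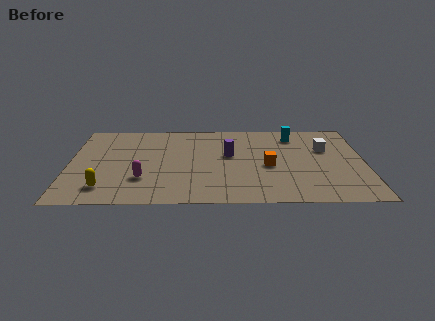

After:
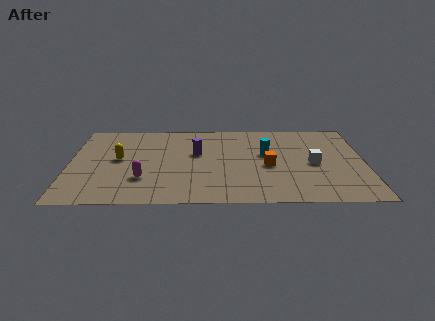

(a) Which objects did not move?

the magenta capsule and the orange cube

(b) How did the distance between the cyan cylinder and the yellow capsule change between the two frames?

-3.5

They were about 10.7 units apart before and 7.2 after — 3.5 units closer together.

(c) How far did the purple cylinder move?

1.6

From (7.8, 5.1) to (6.2, 5.3), the purple cylinder covered √(1.6² + 0.2²) ≈ 1.6 units.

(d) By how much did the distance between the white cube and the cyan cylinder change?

+0.4

They were about 2.1 units apart before and 2.5 after — 0.4 units further apart.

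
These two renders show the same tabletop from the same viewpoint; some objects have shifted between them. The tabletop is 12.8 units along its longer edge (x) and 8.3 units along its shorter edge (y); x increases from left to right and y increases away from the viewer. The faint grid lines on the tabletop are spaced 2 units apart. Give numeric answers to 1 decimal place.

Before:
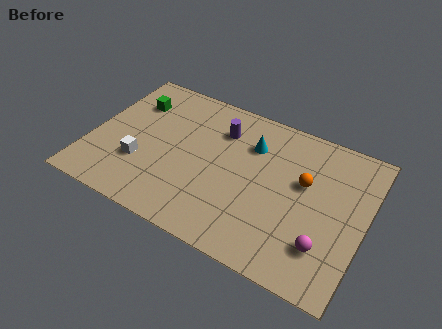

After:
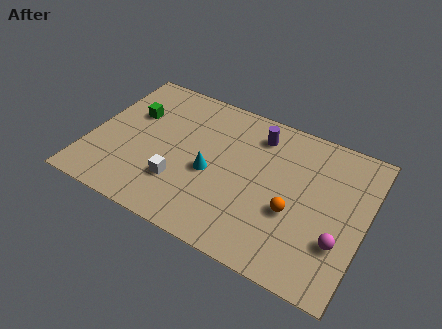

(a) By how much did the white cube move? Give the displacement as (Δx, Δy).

(1.9, -0.3)

The white cube was at about (2.5, 2.7) and moved to about (4.4, 2.4).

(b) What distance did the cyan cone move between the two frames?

2.9

The cyan cone moved from about (7.3, 6.0) to (5.7, 3.6), a distance of √(1.6² + 2.4²) ≈ 2.9.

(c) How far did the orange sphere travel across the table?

1.8

The orange sphere moved from about (9.9, 5.0) to (9.6, 3.2), a distance of √(0.3² + 1.8²) ≈ 1.8.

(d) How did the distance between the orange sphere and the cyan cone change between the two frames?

+1.1

They were about 2.8 units apart before and 3.9 after — 1.1 units further apart.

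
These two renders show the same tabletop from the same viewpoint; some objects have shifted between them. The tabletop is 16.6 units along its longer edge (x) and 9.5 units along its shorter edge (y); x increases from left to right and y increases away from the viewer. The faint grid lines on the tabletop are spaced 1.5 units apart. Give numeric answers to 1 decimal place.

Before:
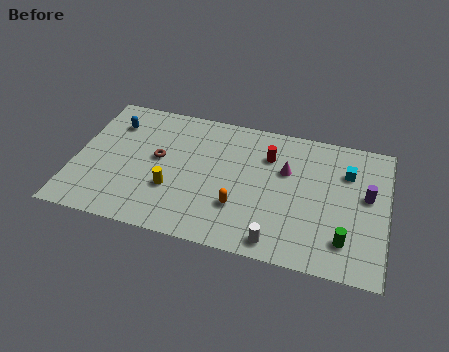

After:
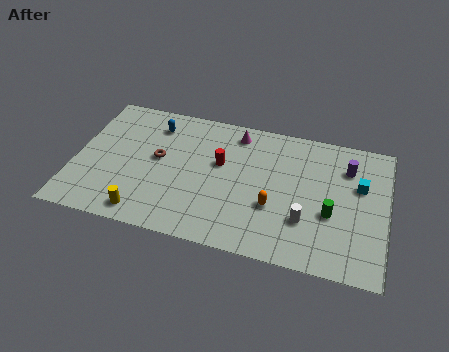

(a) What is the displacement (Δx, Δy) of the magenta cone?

(-2.8, 2.0)

The magenta cone was at about (11.2, 6.1) and moved to about (8.4, 8.1).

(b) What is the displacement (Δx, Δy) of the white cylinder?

(1.4, 1.8)

From the two frames, the white cylinder sits at roughly (11.0, 1.1) before and (12.4, 2.9) after.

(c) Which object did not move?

the brown torus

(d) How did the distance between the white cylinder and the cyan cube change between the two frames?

-2.5

They were about 6.6 units apart before and 4.1 after — 2.5 units closer together.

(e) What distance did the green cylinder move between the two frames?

1.8

The green cylinder moved from about (14.5, 2.1) to (13.7, 3.7), a distance of √(0.8² + 1.6²) ≈ 1.8.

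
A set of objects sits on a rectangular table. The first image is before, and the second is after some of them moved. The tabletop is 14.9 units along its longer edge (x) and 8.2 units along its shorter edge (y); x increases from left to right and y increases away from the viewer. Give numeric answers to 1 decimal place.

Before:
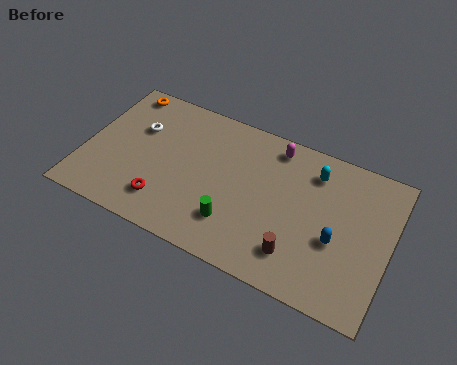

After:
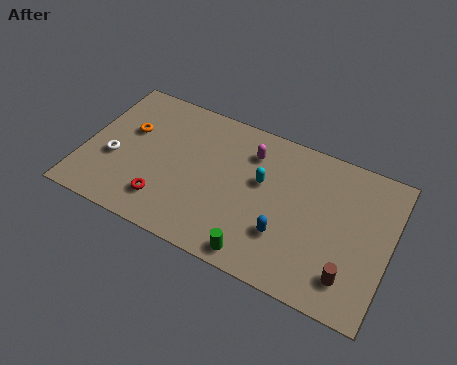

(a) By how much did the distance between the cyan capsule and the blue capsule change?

-0.7

Before: roughly 3.5 units apart; after: 2.8. That's 0.7 units closer together.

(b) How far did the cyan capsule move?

2.9

The cyan capsule moved from about (11.0, 6.5) to (8.6, 4.9), a distance of √(2.4² + 1.6²) ≈ 2.9.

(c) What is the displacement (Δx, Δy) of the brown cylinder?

(2.5, -0.1)

From the two frames, the brown cylinder sits at roughly (10.7, 1.8) before and (13.2, 1.7) after.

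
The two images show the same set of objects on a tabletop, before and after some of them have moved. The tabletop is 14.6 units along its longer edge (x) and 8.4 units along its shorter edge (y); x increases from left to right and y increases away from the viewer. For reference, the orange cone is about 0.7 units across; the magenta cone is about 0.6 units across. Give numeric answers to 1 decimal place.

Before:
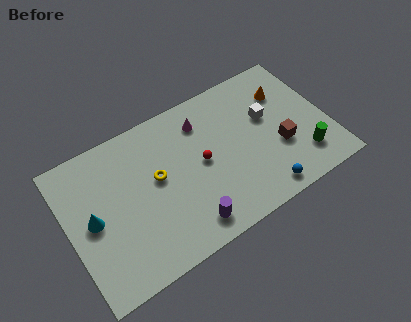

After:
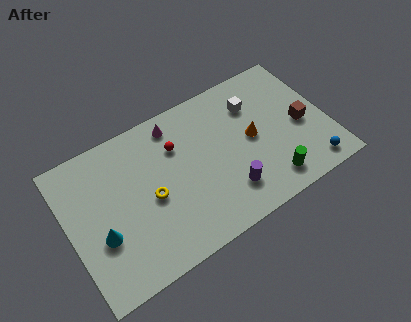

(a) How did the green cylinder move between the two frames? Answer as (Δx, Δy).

(-2.0, -0.5)

From the two frames, the green cylinder sits at roughly (12.9, 1.9) before and (10.9, 1.4) after.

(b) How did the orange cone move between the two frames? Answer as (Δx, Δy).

(-2.2, -1.8)

The orange cone was at about (12.6, 6.1) and moved to about (10.4, 4.3).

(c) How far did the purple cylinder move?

2.5

From (6.2, 1.3) to (8.6, 2.0), the purple cylinder covered √(2.4² + 0.7²) ≈ 2.5 units.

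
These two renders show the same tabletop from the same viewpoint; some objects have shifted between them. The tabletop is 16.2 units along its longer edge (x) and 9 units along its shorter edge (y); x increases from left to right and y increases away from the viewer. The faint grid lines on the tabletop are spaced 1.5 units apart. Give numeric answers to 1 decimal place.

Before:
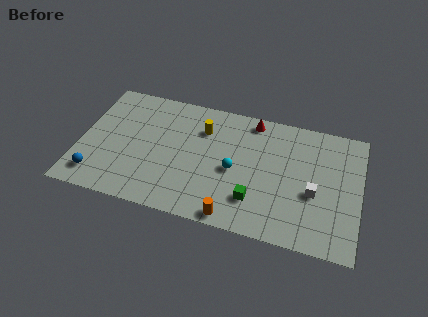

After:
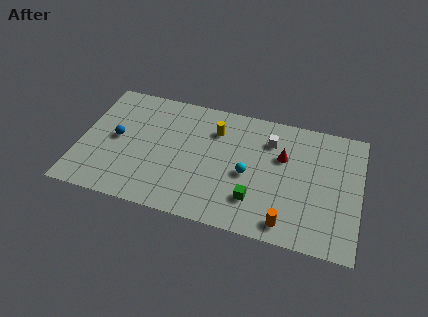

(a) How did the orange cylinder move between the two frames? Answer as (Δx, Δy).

(3.0, 0.4)

The orange cylinder started near (9.2, 0.8) and ended near (12.2, 1.2).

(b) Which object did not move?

the green cube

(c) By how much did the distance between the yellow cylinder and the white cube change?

-4.0

They were about 7.2 units apart before and 3.2 after — 4.0 units closer together.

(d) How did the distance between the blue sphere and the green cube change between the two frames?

-0.6

The distance was about 9.1 in the first image and 8.5 in the second, so they moved 0.6 units closer together.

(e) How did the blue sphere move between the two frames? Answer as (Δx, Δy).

(0.9, 3.0)

The blue sphere started near (1.2, 1.6) and ended near (2.1, 4.6).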